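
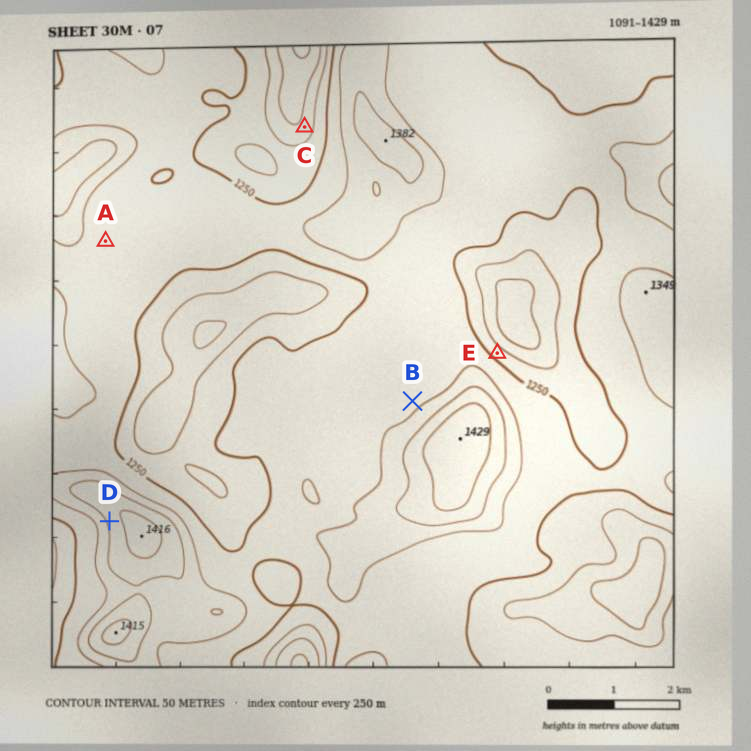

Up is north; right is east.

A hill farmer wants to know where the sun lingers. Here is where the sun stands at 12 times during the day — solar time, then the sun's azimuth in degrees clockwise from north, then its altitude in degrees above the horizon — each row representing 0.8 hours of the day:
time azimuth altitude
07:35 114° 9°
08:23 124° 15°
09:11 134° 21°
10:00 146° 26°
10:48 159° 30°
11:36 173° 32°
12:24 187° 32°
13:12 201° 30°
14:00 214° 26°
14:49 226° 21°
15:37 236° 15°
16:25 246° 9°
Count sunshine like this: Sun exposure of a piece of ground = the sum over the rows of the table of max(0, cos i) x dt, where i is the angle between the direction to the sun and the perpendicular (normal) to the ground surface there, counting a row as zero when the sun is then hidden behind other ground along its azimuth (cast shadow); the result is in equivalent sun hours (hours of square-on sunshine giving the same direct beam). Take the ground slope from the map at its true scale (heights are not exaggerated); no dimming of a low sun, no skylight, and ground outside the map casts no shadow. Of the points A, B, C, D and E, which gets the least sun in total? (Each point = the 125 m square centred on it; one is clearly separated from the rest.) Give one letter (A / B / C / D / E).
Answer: E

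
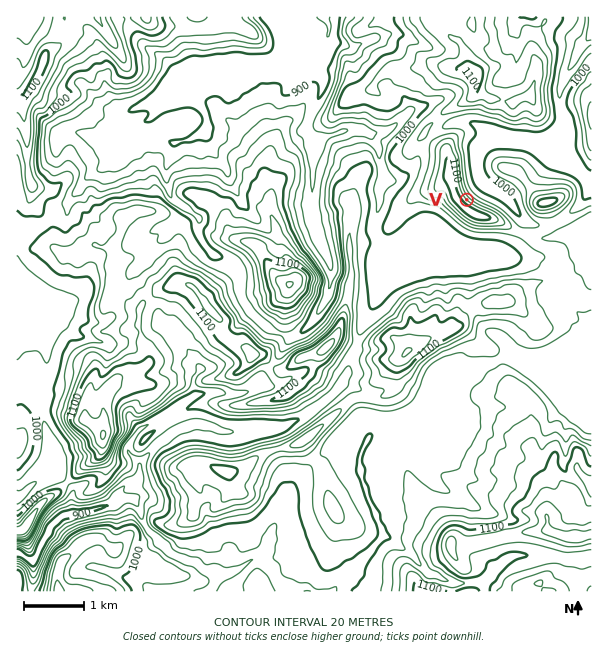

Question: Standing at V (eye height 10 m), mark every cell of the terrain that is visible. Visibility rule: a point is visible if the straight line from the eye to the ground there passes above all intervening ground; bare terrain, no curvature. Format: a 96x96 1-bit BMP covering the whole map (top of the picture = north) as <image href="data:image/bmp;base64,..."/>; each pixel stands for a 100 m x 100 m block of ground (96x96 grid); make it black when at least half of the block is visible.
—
<image width="96" height="96" href="data:image/bmp;base64,Qk2+BAAAAAAAAD4AAAAoAAAAYAAAAGAAAAABAAEAAAAAAIAEAAATCwAAEwsAAAIAAAAAAAAA////AAAAAAAAAAAAAAAAAAAAAAAAAAAAAAAAAAAAAAAAAAAAAAAAAAAAAAAAAAAAAAAAAAAAAAAAAAAAAAAAAAAAAAAAAAAAAAAAAAAAAAAAAAAAAAAAAAAAAAAAAAAAAAAAAAAAAAAAAAAAAAAAAAAAAAAAAAAAAAAAAAAAAAAAAAAAAAAAAAAAAAAAAAAAAAAAAAAAAAAAAAAAAAAAAAAAAAAAAAAAAAAAAAAAAAAAAAAAAAAAAAAAAAAAAAAAAAAAAAAAAAAAAAAAAAAAAAAAAAAAAAAAAAAAAAAAAAAAAAAAAAAAAAAAAAAAAAAAAAAAAAAAAAAAAAAAAAAAAAAAAAAAAAAAAAAAAAAAAAAAAAAAAAAAAAAAAAAAAAAAAAAAAAAAAAAAAAAAAAAAAAAAAAAAAAAAAAAAAAAAAAAAAAAAAAAAAAAAAAAAAAAAAAAAAAAAAAAAAAAAAAAAAAAAAAAAAAAAAAAAAAAAAAAAAAAAAAAAAAAAAAAAAAAAAAAAAAAAAAAAAAAAAAAAAAAAAAAAAAAAAAAAAAAAAAAAAAAAAAAAAAAAAAAAAAAAAAAAAAAAAAAAAAAAAAAAAAAAAAAAAAAAAAAAAAAAAAAAAAAAAAAAAAAAAAAAAAAAAAAAAAAAAAAAAAAAAAAAAAAAAAAAAAAAAAAAAAAAAAAAAAAAAAAAAAAAAAAAAAAAAAAAAAAAAAAAAAAAAAAAAAAAAAAAAAAAAAAAAAAAAAAAAAAAAAAAAAAAAAAAAAAAAAAAAAAAAAAAAAAAAAAAAAAAAAAAAAAAAAAAAAAAAAAAAAAAAAAAAAAAAAAAAAAAAAAAAAAAAAAAAAAAAAAAAAAAAAAAAAAAAAAAAAAAAAAAAAAAAAAAAAAAAAEAAAAAAAAAAAAAAAcAAAAAAAAAAAAAAA8AAAAAAAAAAAAAAB8AAAAAAAAAAAAAAH8AAAAAAAAAAAAAAf8AAAAAAAAAAAAAA/8AAAAAAAAAAAAAB/8AAAAAAAAAAAAADwAAAAAAAAAAAAAPPwAAAAAAAAAAAAAf/wAAAAAAAAAAAAA//4AAAAAAAAAAAAB//8AAAAAAAAAAAAB//+AAAAAAAAAAAAB/+AAAAAAAAAAAAAD/+AAAAAAAAAAAAAD/4AEAAAAAAAAAAAB/gAEAAAAAAAAAAAB/AAMAAAAAAAAAAAA/AAMAAAAAAAAAAAB/gAcAAAAAAAAAAAB/wAcAAAAAAAAAAAA/+AcAAAAAAAAAAAAP/4cAAAAAAAAAAAAf/48AAAAAAAAAAAB//w8AAAAAAAAAAAD//h8AAAAAAAAAAAA//g8AAAAAAAAAAAAeDA8AAAAAAAAAAAAMAAYAAAAAAAAAAAP8AAIAAAAAAAAAAAP8AAMAAAAAAAAAAAfwAAEAAAAAAAAAAAeAAAAAAAAAAAAAAAAAAAAAAAAAAAAAAAAAAAAAAAAAAAAAAAAAAAAAAAAAAAAAAAAAAAAAAAAAAAAAAAAAAAAAAAAAAAAAAAAAAAAAAAAAAAAAAAAAAAAAAAAAAAAAAAAAAAA="/>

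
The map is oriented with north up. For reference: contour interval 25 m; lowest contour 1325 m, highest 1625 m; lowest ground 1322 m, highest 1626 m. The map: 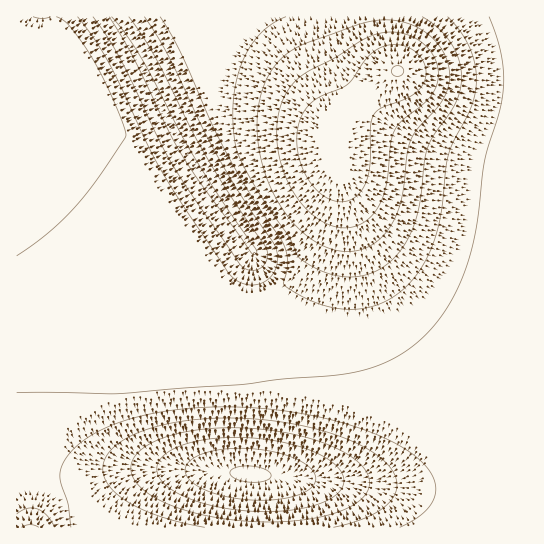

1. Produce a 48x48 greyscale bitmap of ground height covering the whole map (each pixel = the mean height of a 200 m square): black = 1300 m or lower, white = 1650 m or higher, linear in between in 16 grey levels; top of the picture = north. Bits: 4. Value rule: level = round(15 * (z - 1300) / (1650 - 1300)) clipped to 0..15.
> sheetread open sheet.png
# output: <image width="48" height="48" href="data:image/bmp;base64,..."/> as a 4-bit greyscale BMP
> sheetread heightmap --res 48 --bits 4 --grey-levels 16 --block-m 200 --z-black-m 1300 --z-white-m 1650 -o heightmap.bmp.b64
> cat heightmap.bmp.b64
<image width="48" height="48" href="data:image/bmp;base64,Qk32BAAAAAAAAHYAAAAoAAAAMAAAADAAAAABAAQAAAAAAIAEAAATCwAAEwsAABAAAAAAAAAAAAAAABEREQAiIiIAMzMzAERERABVVVUAZmZmAHd3dwCIiIgAmZmZAKqqqgC7u7sAzMzMAN3d3QDu7u4A////AIiHdmZmZmZlVVVURERVVVVmZmd3d3d3doiHdmZmZlVVREQzMzM0REVVZmZnd3d3dnd3ZmZmVVREMzMiIiIzM0RFVWZmd3d3dnd3ZmZlVUQzMiIiESIiMzRFVWZmd3d3d3d3ZmZVVEMyIhEREREiIzREVWZmd3d3d3d3ZmZVREMyIhEREREiIzRFVWZnd3d3d3d3ZmZVVEMyIiIREiIjM0RVVmZ3d3d3d3d3dmZlVEQzMyIiIjMzREVWZmd3d3d3d3d3d2ZmVVREQzMzM0REVVZmZ3d3d3d3d3d3d3dmZmVVVUREVVVVZmZ3d3d3d3d3d3d3d3d3dmZmZmZmZmZmd3d3d3d3d3d3d3d3d3d3d3d3d3d3d3d3d3d3d3d3d3d3d3d3d3d3d3d3d3d3d3d3d3d3d3d3d3d3d4iIiIiIiIiIiIiHd3d3d3d3d3d3d3d3d4iIiIiIiIiIiIiIiIiIiId3d3d3d3d3d4iIiIiIiIiIiIiIiIiIiIiIh3d3d3d3d4iIiIiIiIiIiIiIiIiIiIiIiHd3d3d3d4iIiIiIiIiIiIiIiIiIiIiIiIh3d3d3d4iIiIiIiIiIiIiIiIiIiIiIiIiHd3d3d4iIiIiIiIiIiIiIiIiIiIiIiIiId3d3d4iIiIiIiIiIiIiIiIiIiZmYiIiId3d3d4iIiIiIiIiIiIiIiIiJmZmZmYiIh3d3d4iIiIiIiIiIiIiIiImZmZmZmZiIh3d3d4iIiIiIiIiIiIh3d4mZmqqpmZmIiHd3d5iIiIiIiIiIiIh2Z4maqqqqqZmIiHd3d5mIiIiIiIiIiIdmZnmqqquqqpmYiId3d5mZiIiIiIiIiHdlZ4mqu7u7qqmYiId3d5mZmIiIiIiIiHZlZ5qru7u7uqmZiId3d5mZmYiIiIiIh2ZWeJq7zMzLu6qZiId3d5mZmZiIiIiId2Vniau8zMzMu6qZiId3d5mZmZmIiIiHdlVnmrvM3d3My6qZiId3d5mZmZmYiIiHZlZ4mrzN3d3cy7qZiIh3d5mZmZmYiIh3ZWeJq7zN3d3dy7qZiIh3d5mZmZmZiIh2VWeKq7zd3u3dy7qZiIh3d5mZmZmZmIdmVniaq8zd7u7dy7qpmIh3d5mZmZmZmIdlZnmau8zd7u7dzLqpmIh3d5mZmZmZmHZlZ4mqu8zd7u7dzLqpmIiHd5mZmZmZiHZWeJmqu8zd7u3dzLuqmYiHd5mZmZmZh2ZWeJmqu8zd3d3d3Mu6qYiHd5mZmZmYh2VneJmqu8zd3d3d3cy7qZiHd5mZmZmYdmVniZmqu7zN3d3d3d3LqpiId5mZmZmYdlZniZmqq7zMzd3d7u3cupiId5mZmZmHZlZ4mZmqq7vMzN3d7u3cupiId5mZmZmHZWd4mZmaqru8zMzd7u3cupiId5mZmZh2ZWeJmZmaqqu7vMzN3d3LqZiHd5mZmYh2VneJmZmZqqq7u7zM3dy7qYiHd5mZmYdmZniZmZmZqqqqq7u8zMu6mYiHd5mZmHZlZ4iZmZmZmqqqqqq7u7qpmIiHdw=="/>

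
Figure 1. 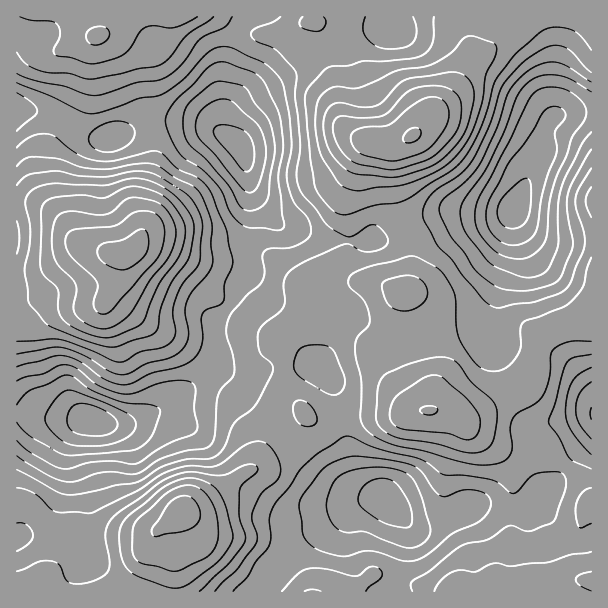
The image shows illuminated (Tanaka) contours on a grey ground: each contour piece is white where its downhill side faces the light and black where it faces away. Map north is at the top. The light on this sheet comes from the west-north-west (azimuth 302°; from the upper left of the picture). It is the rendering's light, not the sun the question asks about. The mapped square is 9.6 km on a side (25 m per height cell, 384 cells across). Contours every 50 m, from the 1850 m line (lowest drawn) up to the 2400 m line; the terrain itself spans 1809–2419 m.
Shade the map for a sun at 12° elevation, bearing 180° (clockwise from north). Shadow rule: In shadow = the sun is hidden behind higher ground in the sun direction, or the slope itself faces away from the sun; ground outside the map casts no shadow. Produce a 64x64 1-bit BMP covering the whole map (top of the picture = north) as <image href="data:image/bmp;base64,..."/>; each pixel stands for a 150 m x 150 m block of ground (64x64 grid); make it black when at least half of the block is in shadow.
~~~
<image width="64" height="64" href="data:image/bmp;base64,Qk0+AgAAAAAAAD4AAAAoAAAAQAAAAEAAAAABAAEAAAAAAAACAAATCwAAEwsAAAIAAAAAAAAA////AAAAAAAAAAAAAAAAAAAAAAAAAAAAAAAAAAAAAAAAAAAAABAAAAAAAAAB+AAAAAAAAAHYAAAAAAAAAAAAAAAAAAAAAAAAAB4AAAAAAAAAHwAAAAAAAAAfwAAAAAAAHx/8AAAAAAB+H/wAAAAAAP5//gAAAAAA////AAAAAAD///8AAAAAAP///gAAAAAA///8AAAAAAAD//wAAAAAAAH/+AAAAAAAAAHwAAAAAAAAAPAAAAAAAAAAAAAAAAAAAAAAAAAAAAAAAAAAAAAAAAAAAAAAAAAAAAAAAAAAAAAAAAAAAAAAAAAAAAAAAAAAAAAAAAAAAAAAAAAAAAAAAAAAAAAAAAAAAAAAAAAAAfAAAAAAAAAB+AAAAAAAAAH4AAAAAAAAAPAAAAAAAcACAAAAAAABwAcAAAAAAAAABwAAAAAAAAAGAADgAAAAAAAAAOAAAAAAAAAAw8AAAAAAAAAH4AAAAAAAD//wAAAAAAAf//8AAAAAAD///wAAAAAAP//+AAAAAAAf//4AAAAAAA///AAAAAAAB//8AAAAAAAA/4AAA4AAAAAPAAAHwAAAAAAAAA/AAAAAAAAAD4AAAAAAAAAPjwAAAAAAAAMfAAAAAAAAAD8AAAAAAAAAfwAAAAAAAAD+AAAAAAAAAP4AAAAAAAAAPAAAAAAAAAAAAAAAAAAAAAAAAA=="/>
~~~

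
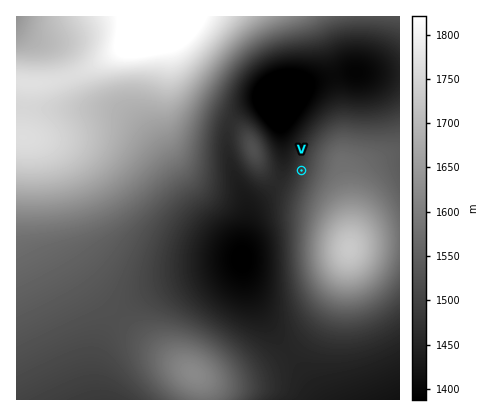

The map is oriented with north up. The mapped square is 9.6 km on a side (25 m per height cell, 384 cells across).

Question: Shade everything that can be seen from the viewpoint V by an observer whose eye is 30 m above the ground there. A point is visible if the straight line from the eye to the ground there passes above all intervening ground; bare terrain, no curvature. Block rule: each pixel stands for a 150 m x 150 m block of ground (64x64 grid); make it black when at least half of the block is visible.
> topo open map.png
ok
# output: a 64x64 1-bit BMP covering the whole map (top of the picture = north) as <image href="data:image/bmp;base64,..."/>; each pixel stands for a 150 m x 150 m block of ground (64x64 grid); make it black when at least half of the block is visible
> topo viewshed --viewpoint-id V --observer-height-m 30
<image width="64" height="64" href="data:image/bmp;base64,Qk0+AgAAAAAAAD4AAAAoAAAAQAAAAEAAAAABAAEAAAAAAAACAAATCwAAEwsAAAIAAAAAAAAA////AAAAAAAAAAAAAAAAAAAAAAAPAAAAAAAAAD/AAAAAAAAA/8AAAAAAAAP/wAAAAAAAD//AAAAAAAAf/8AAAAAAAD//wAAAAAAA///AAAAAAAH//4AAAAAAA///gAAAAAAP//+AAAAAAB///4AAAAAAP///gAAAAAD///+AAAAAAf///wAAAAAD////AAAAAAf///8AAAAAD////wAAAAAf///+AAAAAB////4AAAAAH////gAAAAAf///+AAAAAB////4AAAAAH////gAAAAAf///+AAAAAAf///4A+AAAA////gD8AAAD////Af4AAAP///+B/gAAA////8H+AAAH//////4AAA///////gAAD//////8AAAf//////gAAD////z/8AAAP///8P/wAAB////g//AAAH///8D/8AAA////gP/wAAD///+A//AAAP///wH/8AAA////Af/gAAB///8B/8AAAH///wH/AAAAH/5/Af4AAAAHgH8D/gAAAAAAf8f/AAAAAAB///8AAAAAAH///4AAAAAAf///wAAAAAB////AAAAAAH///+AAAAAAf///8AAAAAB////4AAAA+H////wAAAB//////AAAAB/////+AAAAD/////+AAAAH/////8AAAAP/////8AAAAf/////8AAAA//////8AAAB//////w=="/>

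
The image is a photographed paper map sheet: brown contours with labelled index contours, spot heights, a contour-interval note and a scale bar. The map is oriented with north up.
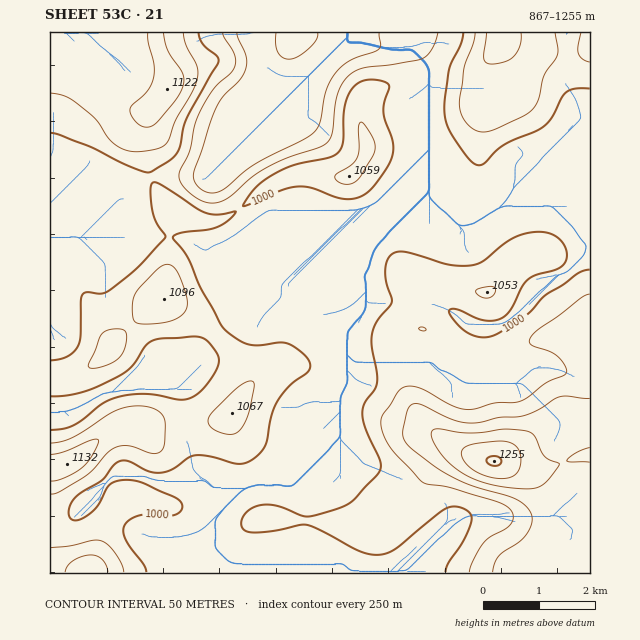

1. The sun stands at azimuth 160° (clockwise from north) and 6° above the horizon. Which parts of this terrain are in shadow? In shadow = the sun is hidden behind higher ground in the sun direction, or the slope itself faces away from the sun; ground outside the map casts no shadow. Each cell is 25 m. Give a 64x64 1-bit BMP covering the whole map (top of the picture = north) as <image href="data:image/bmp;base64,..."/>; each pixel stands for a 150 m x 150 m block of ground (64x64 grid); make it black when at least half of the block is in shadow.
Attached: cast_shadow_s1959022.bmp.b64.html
<image width="64" height="64" href="data:image/bmp;base64,Qk0+AgAAAAAAAD4AAAAoAAAAQAAAAEAAAAABAAEAAAAAAAACAAATCwAAEwsAAAIAAAAAAAAA////AAAAAAAAAAAAAAAAAHwAAAAAAOAA/AAAAAAA+AD8AAAAAAD+APwAAAAAAH8A/AAAAAAAfwB4AAAAAAA+AHAAAAAAAAgAAAAAAAAAAAAAAAAAAAAAAACAAAAAAAAAAAAAAAAAAAAAAAAAAAAAAMAAAAAAAAAA8AAAAAAAfAD4AAAAAAD+APwAAAAAAf8A/wAAAAAH/4D/wAAAAA//wP/4YAAD///g///wAAP///8f/PAAA////wPwMAAA///+AEAAAAD///zgAAAAAH/4MPgAAAAAB+AA+AAAAAABwADwAAAAAAAOAOAAAAAAAAfAAAAAAAEAA/AAAAAAA/gB8AAAAAAB4AD4AAAAAAAAAH4A8AAAAAAAHwP4AAAAAHAPA/wAAAAD+AcB/AAAAH/4AAH+AAAA8eAAAPwAAADgAAAA+AAAAMAAAABwAAAAAAAAAAAAAAAAAAAAADAAAAAAAAAA/AAAAAAAAAP+AAAAAAAAA/+AAAAAAAAD/8AAAAAAAAD/+EAAAAAAAD//8AAAAAAAP//wAAAAAAAf/+AAAAAAAA//4AAAAAAAB//AAAAAAAAD/+AAAAAAAAH/4AAAAAAAAH/wAAAAACAAH/gAAAAAIAAD+AAAAAAAAAD/AAAAAAAAAP/ggAAAAAAA//HAAAAAAAD/4eAAAAAAAP/B4AAAAAAAfwHgAA=="/>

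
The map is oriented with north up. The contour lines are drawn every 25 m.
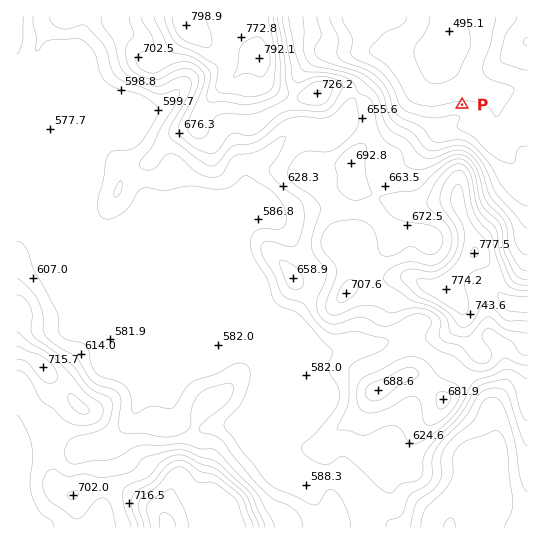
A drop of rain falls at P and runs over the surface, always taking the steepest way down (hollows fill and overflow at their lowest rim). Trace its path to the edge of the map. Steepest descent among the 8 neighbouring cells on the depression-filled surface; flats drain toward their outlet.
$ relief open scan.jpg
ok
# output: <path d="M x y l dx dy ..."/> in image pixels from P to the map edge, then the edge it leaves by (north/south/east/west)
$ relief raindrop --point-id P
<path d="M462 105l0-20-19-19 0-11 4-4 0-34"/>
exit: north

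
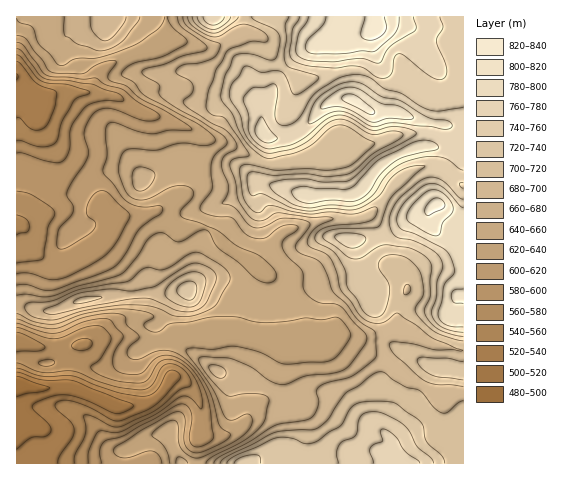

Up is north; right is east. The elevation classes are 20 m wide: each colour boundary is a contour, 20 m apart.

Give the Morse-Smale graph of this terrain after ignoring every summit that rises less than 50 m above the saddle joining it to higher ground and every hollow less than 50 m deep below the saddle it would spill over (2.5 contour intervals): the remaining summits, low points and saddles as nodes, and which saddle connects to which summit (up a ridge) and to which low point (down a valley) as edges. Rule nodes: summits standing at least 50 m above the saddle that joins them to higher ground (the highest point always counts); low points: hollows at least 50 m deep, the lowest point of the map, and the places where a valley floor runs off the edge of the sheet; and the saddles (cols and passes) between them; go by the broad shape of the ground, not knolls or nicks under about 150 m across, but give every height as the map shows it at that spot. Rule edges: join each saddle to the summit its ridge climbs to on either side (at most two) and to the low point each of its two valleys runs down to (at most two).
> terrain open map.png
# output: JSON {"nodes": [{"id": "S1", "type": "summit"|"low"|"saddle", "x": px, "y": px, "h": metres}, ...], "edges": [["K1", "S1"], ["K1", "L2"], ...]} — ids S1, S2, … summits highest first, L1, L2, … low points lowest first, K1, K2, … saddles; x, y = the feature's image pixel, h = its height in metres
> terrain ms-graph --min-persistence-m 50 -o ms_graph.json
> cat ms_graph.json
{"nodes": [
{"id": "S1", "type": "summit", "x": 374, "y": 29, "h": 828},
{"id": "S2", "type": "summit", "x": 353, "y": 101, "h": 826},
{"id": "S3", "type": "summit", "x": 438, "y": 204, "h": 826},
{"id": "S4", "type": "summit", "x": 214, "y": 17, "h": 777},
{"id": "S5", "type": "summit", "x": 389, "y": 462, "h": 769},
{"id": "S6", "type": "summit", "x": 188, "y": 291, "h": 729},
{"id": "S7", "type": "summit", "x": 108, "y": 18, "h": 694},
{"id": "L1", "type": "low", "x": 17, "y": 385, "h": 482},
{"id": "L2", "type": "low", "x": 17, "y": 77, "h": 519},
{"id": "K1", "type": "saddle", "x": 374, "y": 78, "h": 759},
{"id": "K2", "type": "saddle", "x": 452, "y": 175, "h": 743},
{"id": "K3", "type": "saddle", "x": 266, "y": 164, "h": 712},
{"id": "K4", "type": "saddle", "x": 361, "y": 218, "h": 710},
{"id": "K5", "type": "saddle", "x": 420, "y": 386, "h": 696},
{"id": "K6", "type": "saddle", "x": 224, "y": 41, "h": 683},
{"id": "K7", "type": "saddle", "x": 249, "y": 294, "h": 650},
{"id": "K8", "type": "saddle", "x": 144, "y": 53, "h": 628}],
"edges": [["K1", "S1"], ["K1", "S2"], ["K1", "L1"], ["K2", "S3"], ["K2", "S2"], ["K2", "L1"], ["K3", "S2"], ["K3", "L1"], ["K3", "L2"], ["K4", "S3"], ["K4", "S2"], ["K4", "L1"], ["K4", "L2"], ["K5", "S3"], ["K5", "S5"], ["K5", "L1"], ["K6", "S2"], ["K6", "S4"], ["K6", "L1"], ["K6", "L2"], ["K7", "S6"], ["K7", "L1"], ["K7", "L2"], ["K8", "S2"], ["K8", "S7"], ["K8", "L2"]]}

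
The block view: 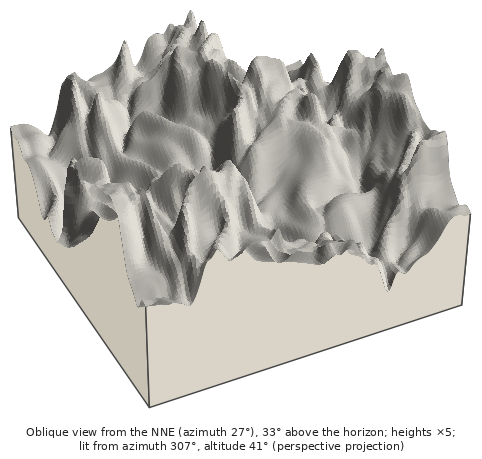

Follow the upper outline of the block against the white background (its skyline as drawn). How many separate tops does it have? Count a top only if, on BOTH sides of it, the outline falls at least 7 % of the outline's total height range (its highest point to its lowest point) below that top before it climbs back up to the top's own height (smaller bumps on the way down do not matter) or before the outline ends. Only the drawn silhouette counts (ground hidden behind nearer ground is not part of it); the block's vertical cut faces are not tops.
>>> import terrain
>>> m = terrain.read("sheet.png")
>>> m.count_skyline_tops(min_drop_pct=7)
4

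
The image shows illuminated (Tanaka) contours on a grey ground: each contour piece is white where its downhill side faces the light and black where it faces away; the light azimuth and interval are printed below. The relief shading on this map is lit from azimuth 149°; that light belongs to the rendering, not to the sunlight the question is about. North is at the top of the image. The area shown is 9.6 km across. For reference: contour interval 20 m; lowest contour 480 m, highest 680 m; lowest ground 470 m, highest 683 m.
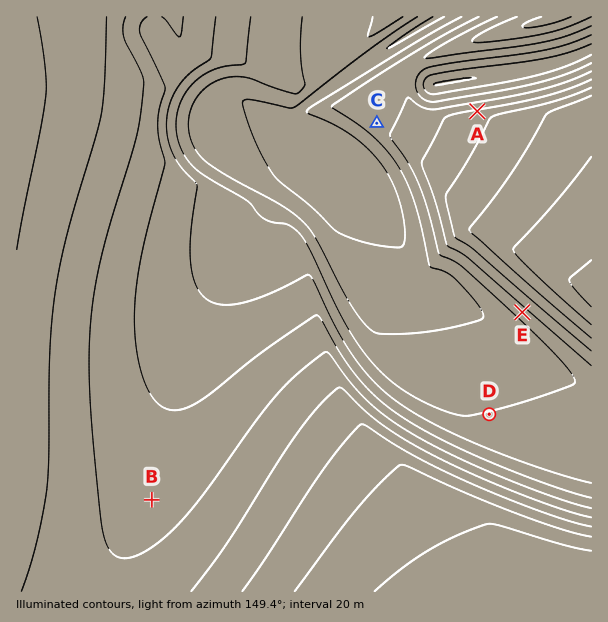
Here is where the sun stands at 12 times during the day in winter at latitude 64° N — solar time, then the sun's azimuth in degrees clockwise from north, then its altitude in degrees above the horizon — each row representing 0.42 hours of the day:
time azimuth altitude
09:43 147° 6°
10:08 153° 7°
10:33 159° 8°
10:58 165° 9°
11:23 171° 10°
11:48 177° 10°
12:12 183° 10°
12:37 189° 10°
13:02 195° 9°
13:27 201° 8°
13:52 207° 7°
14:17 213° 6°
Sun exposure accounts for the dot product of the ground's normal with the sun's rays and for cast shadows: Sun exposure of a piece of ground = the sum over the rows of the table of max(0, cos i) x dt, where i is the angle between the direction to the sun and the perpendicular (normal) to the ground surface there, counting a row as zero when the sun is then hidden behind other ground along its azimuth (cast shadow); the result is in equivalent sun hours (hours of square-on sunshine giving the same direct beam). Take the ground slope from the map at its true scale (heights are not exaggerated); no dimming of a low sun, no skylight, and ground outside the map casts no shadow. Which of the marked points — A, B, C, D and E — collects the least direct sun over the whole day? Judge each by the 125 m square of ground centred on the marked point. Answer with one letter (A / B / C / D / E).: E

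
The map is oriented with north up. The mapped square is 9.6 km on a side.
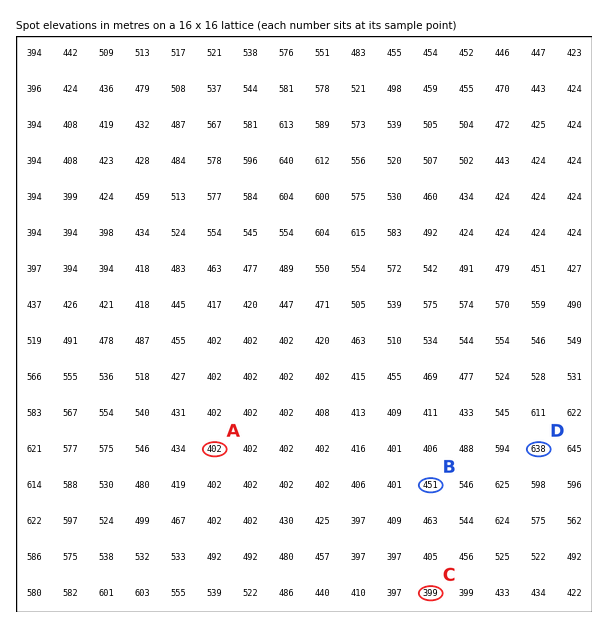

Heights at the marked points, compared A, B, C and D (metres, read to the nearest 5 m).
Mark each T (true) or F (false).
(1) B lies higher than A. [T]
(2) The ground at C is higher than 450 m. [F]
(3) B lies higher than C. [T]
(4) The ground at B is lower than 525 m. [T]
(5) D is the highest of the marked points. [T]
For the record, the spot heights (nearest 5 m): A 400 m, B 450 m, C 400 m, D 640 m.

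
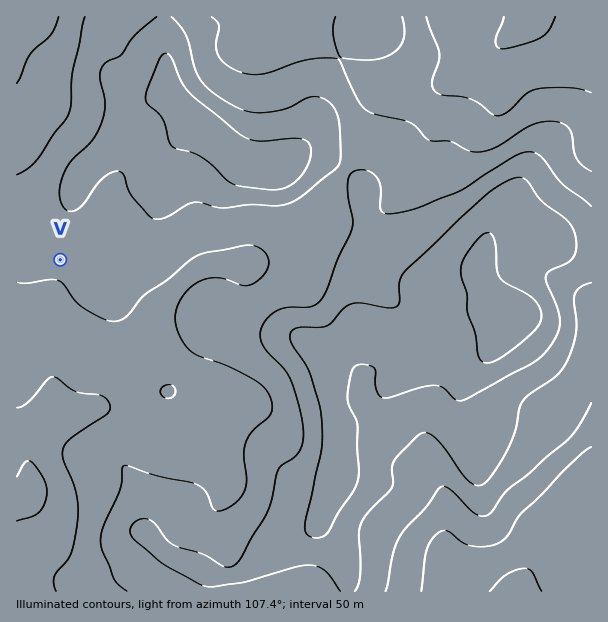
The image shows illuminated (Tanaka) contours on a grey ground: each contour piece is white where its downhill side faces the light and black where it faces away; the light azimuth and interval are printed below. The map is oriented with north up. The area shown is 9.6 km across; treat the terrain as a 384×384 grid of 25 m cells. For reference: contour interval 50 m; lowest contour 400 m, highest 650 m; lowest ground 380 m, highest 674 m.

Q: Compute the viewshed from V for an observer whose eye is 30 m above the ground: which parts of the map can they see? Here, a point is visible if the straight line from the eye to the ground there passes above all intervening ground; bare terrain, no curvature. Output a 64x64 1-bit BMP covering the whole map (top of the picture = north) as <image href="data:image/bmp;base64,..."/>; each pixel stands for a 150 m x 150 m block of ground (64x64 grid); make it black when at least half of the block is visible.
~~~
<image width="64" height="64" href="data:image/bmp;base64,Qk0+AgAAAAAAAD4AAAAoAAAAQAAAAEAAAAABAAEAAAAAAAACAAATCwAAEwsAAAIAAAAAAAAA////AAAAAAAGAAAAAAAAAD/AAAAAAAAAf8ADwAAAAAD/gD/gAAAAAP+A//gAAAAA/8D//gAAAAD/////AAAAAP////+AAAAA///D/8AAAAD//+P/wAAAAOf////gAAAAQ////+AAAADAf///4AAAAMB////wAAAAR/////AAAAB//+H/8AAAAD//wf/wAAAAP/+B//AAAAAf/wH/8AAAAAg/Af/gAAAAAB8D/+AAAAAAH8P/4AAAAHAf5//AAAAA+B/3/8AAAAD+H/v/wAAAAP+f+P/AAAAA///4f4AAAAD/8fx/gAAYAP/w/H+cADgA/+D8f/wAeAD/4Px//AP4AP/w/n/8D/wA//D+f/w//AD/+D/////wAP/4D////+AA//gAH///4AD//AAD///gAP/8AAD//+AAf/wAAH//4AB//AAAP//wAP//AAAf//AA//8AAB4/+AD//4MMDgP8AD//h/wOAPwAB/+f/A4APgAD///4AAAOAAH///gAAAcAAP//gAAAAQAAf/8AAAAAAAA//gAAAAAAAD/8AAAAAAAAP/AAAAAAAAAf4AAAAAAAAB/AAAAAAAAAE8AAAAAAAAABgAAAAAAAAAAAAAAAAAAAAAAAAAAAAAAAAAAAAAAAAAAAAAAAAAAAAAAAAAAAAAAAAAAAAAAAAAAAAAAAAAAAAAAAAAAAAA=="/>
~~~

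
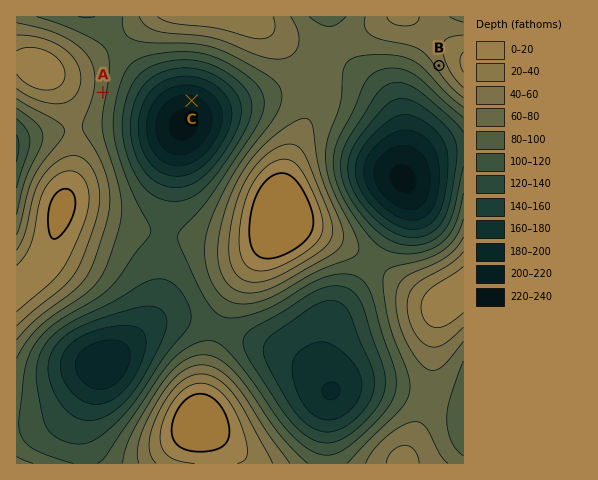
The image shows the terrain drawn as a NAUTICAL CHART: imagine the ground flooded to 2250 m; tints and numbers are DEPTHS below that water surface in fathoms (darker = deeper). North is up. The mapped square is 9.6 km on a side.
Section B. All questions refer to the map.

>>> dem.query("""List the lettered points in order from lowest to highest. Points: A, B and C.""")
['C', 'A', 'B']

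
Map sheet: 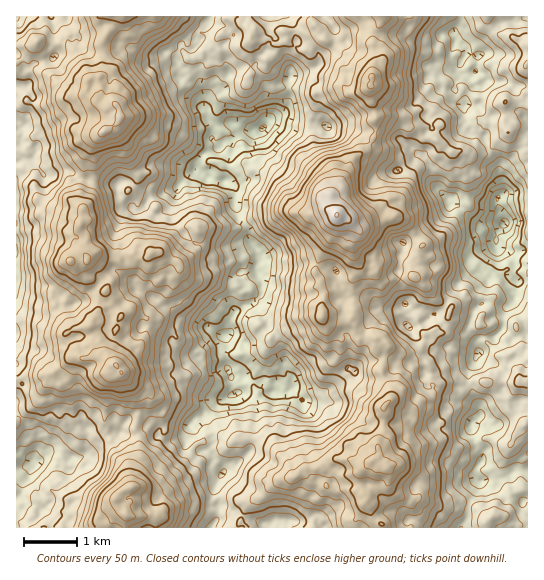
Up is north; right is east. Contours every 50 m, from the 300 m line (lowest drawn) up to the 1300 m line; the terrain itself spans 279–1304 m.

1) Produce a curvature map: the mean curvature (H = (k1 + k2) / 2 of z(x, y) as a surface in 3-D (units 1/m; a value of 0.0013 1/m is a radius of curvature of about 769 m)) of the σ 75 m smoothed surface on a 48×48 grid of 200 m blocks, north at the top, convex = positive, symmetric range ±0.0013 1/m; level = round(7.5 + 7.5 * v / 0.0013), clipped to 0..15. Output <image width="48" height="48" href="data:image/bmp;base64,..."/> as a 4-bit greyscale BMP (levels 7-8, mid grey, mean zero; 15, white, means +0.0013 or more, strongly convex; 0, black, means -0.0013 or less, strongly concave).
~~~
<image width="48" height="48" href="data:image/bmp;base64,Qk32BAAAAAAAAHYAAAAoAAAAMAAAADAAAAABAAQAAAAAAIAEAAATCwAAEwsAABAAAAAAAAAAAAAAABEREQAiIiIAMzMzAERERABVVVUAZmZmAHd3dwCIiIgAmZmZAKqqqgC7u7sAzMzMAN3d3QDu7u4A////AGeHY7+Z65/ndQepICAHI9xb9zino07phkomhFyr6o75iEV4hUNWI3a7MzmXuUvttGlltFv8hza6mUXc2mWJtif7WbzYiomXcGqah3rf/ZeYhxine6p3m3qmm1W4RlJGrGSrdmNq7qeYhiJnuv/ZdXhli0K5VRBnakFaVEFKuFeJeEEYqWzKtkrb3/l4VVSoNmAYc0F9y6mVd1cxRJmYrburrNpVWZBqmEVUaVR2jIhihlzGScmZaqiLxni6i5RO+GdleYiTOjNya3nriZWaRqubyFh50zqp3IRIqEe0alaxB4i5epeXRYpilXgkswVQnneYd0eEKEmmFIi6erpAVReJ2Et2mSFWmF7WVkRzZ6q6piM2eFcgdAWe/Hm3WmB7c0untzh5qL2adFICkyM0k2pGv8WLV3aHhFfbtW7s25domJlYhkUXpXhXnNNcp3/l3lvrZWzv+4RZzWE1hoMY6nEtxXZJhkm1mim1u6XPuFSFaWF4a0FIm4EZlFendwB4dVc1vJqoaaR2XHfJr3GpeKZ6m7hmaTCcpziItWhlW8VMt1BEjoabqoms/HWJeERWVSib+ZhacZhqUCAKx3h33FiL5QS8xluBtXlYucxqpK13QYdN5Hqb+3yGczk1yj6lyHh6UHto24ZplWcEVYmN+kuTVEVD3EazJXeLUDephwOIpjNpQ2Z5tTdjhAOte7a6I2iWR4bZIVm6rKetkzirt1lX53r7A7Z6MlaZi6V4I4qNutcmMnic1Tuctb+6U1RoQml+/chWmcd/pIhnM2RqkBqasml89jm6hVuq+9+oq92sppeKQESIhH1VtUyskjgyYmp3eatljN+0SmJDAzZnip2mUAz6hmcBlJhWqaczrZqSjaiCSHJ3iXj7YBm5/GZkSbhqnNtjeEM4/9uVbZm5j+7KnvpCmkVQBKuHivxgAFZHypUDmu/5r/2YftmFGKpgOJ6Xzv1TRnxVm/kFqt2I2phnqLqlBOghh4513KtCyGICi7gmdqlL/LkCrfogFJsQE64ghjcQS5pUURAlJZVZ6/sQVLoAqt1iZqcyRIpSebqEA3mph3RYq7t0EEpouJtTiYVXiZtWuCMiN9qNuFnIvr6omHRJqbpyapU2uqtmxnuIpiRIdYi4mIvbyDI7zul5eFlFvM/8lI6K1Td2FHZYMBeNYCi9g0Rc1SVlq5v9uYhrllhTAFVpIDV8pZx6omdc5zNJZFNt/tmsgXUmQAR7QmRv2KhM5npIg6eKp4quqKl3EHhslTJrdnSLZDWbYTSulpQ72rqct3hVMmnPp7SOi+vMm5RmZoivljGLl8hau4ZopmSvtqV8bdX/zZVHiYMUI6bLStyqhnZFiGRMiqAHaqPPpFUndFRYjpRRWbebY0ZVqZZWXaBYBqeLupMmdJeqn4uARzeDdyE3iYiaeKbMNXZYzqeLdlEjFt/3pjyze2RCVbd+x5tXy0O8l1Z2Y1V62l20pznGd5qGNIo717xp1SWIY1lAE2uq2RilVXtnhHyWgSq6pGaPgHlW232kU1uSEg=="/>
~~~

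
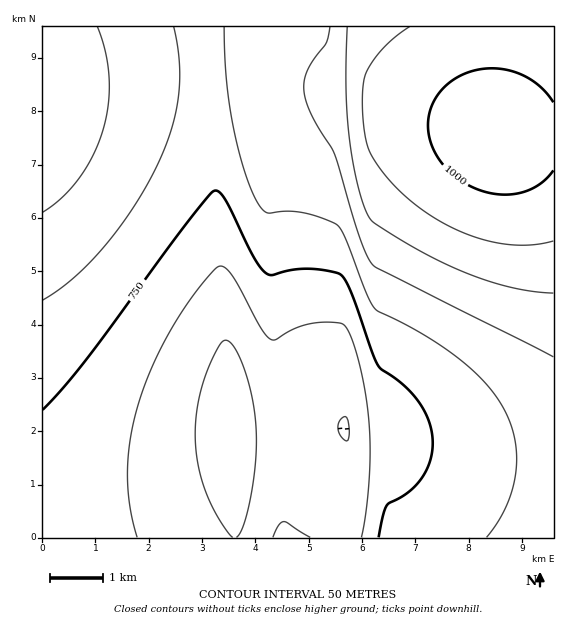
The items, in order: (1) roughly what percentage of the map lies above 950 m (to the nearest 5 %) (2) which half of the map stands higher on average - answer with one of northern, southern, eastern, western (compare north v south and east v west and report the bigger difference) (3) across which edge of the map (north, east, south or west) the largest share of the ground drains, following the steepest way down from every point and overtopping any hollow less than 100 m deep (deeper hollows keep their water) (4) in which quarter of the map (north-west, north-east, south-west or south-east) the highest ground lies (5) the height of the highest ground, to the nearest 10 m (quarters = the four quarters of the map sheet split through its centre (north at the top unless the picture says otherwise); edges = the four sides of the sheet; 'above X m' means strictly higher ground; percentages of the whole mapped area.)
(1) Ground above 950 m makes up about 15 % of the sheet.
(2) On average the northern half of the map is the higher ground.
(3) The largest share of the runoff leaves by the southern edge.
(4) The highest point lies in the north-east quarter of the map.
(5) The highest ground is at about 1030 m.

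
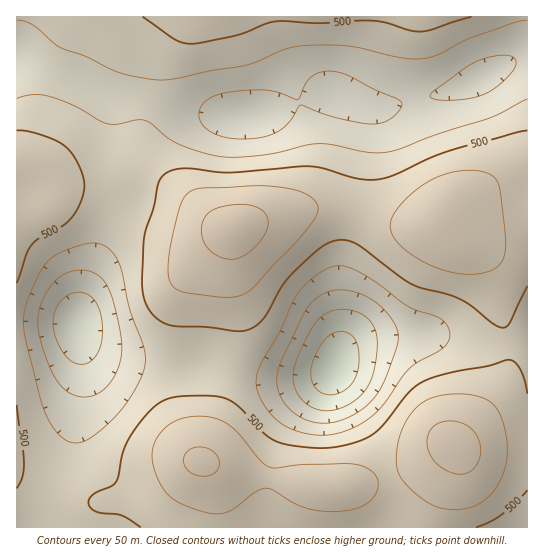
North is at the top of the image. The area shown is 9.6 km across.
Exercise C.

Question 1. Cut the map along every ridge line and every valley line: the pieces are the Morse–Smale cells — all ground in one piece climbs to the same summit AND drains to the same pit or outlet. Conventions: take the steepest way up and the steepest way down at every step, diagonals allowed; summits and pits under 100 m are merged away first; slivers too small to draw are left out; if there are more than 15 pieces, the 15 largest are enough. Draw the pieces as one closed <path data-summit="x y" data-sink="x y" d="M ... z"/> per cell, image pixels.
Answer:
<path data-summit="234 229" data-sink="246 115" d="M527 16l-510 0-1 194 22-3 12-15 11-5 50-3 20-5 12 0 28 9 20 13 23 20 13 7 10 0 9-4 68-16 29 1 56 15 40 0 16-17 10-7 42-27 21-6z"/><path data-summit="455 445" data-sink="335 367" d="M433 335l-58 2-20 6-14 10-10 19-18 5-47 2-35-7-23 75-7 14-12 6-27 21-21 9-50 6-18-3-22-7-15 34 491 1 1-187-25 4-25 0z"/><path data-summit="234 229" data-sink="77 323" d="M143 179l-12 0-20 5-50 3-11 5-12 15-8 2-12 0-2 2 0 267 31 14 5-2 16-39 11-42 4-31-4-46 4 7 10 10 28 11 42 5 38 0 29 7 2-5 5-36-1-26-5-34 0-26 2-16-10-2-9-6-23-20-20-13z"/><path data-summit="234 229" data-sink="335 367" d="M527 168l-14 3-19 10-39 26-16 17-40 0-56-15-29-1-80 20-3 17 0 26 5 34 1 26-6 40 35 8 36 0 17-3 14-5 8-18 9-8 25-8 58-2 45 10 25 0 23-4 2-2z"/><path data-summit="455 445" data-sink="77 323" d="M79 332l4 33-3 37-9 41-20 50 22 7 18 3 50-6 21-9 27-21 12-6 7-14 23-74-30-8-54-1-37-7-17-8-10-10z"/><path data-summit="234 229" data-sink="335 367" d="M18 479l-2 0 0 48 19 1 6-10 10-25z"/>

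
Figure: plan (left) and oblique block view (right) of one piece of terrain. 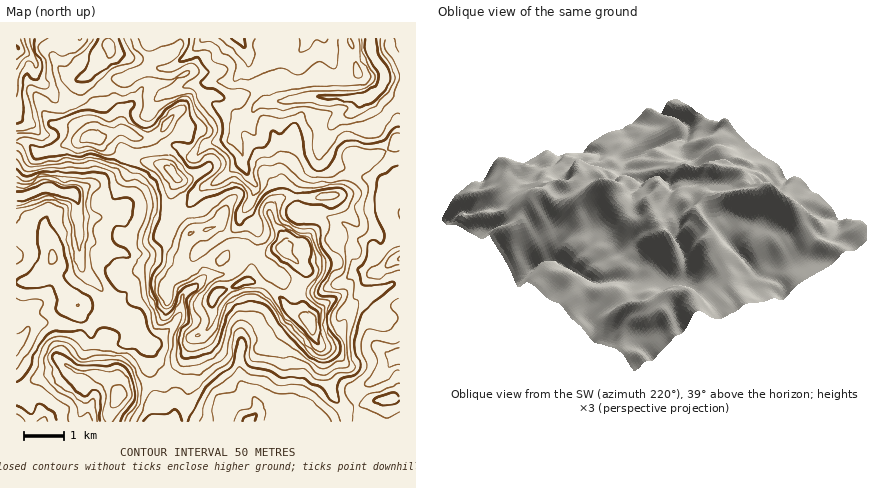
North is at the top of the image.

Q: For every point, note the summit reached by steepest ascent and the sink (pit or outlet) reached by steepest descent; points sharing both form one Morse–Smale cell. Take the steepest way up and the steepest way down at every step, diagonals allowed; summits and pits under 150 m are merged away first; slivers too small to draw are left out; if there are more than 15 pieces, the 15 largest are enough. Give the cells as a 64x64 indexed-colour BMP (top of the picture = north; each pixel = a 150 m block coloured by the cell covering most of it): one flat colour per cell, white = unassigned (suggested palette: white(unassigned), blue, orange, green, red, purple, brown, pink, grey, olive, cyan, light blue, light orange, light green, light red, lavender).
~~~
<image width="64" height="64" href="data:image/bmp;base64,Qk12CAAAAAAAAHYAAAAoAAAAQAAAAEAAAAABAAQAAAAAAAAIAAATCwAAEwsAABAAAAAAAAAA////ALR3HwAOf/8ALKAsACgn1gC9Z5QAS1aMAMJ34wB/f38AIr28AM++FwDox64AeLv/AIrfmACWmP8A1bDFAFVVVVVVu7u7qqqqoiIiIiIiIiIiIiIiIiIiIid3d3d3VVVVVVVbu7uqqqqiIiIiIiIiIiIiIiIiIiIiJ3d3d3dVVVVVVVu7u6qqqqIiIiIiIiIiIiIiIiIiIiJ3d3d3d1VVVVVVW7u7uqqqoiIiIiIiIiIiIiIiIiIiJ3d3d3d3VVVVVVVbu7u6qqqiIiIiIiIiIiIiIiIiIiInd3d3d3dVVVVVVVu7u7VaqqIiIiIiIiIiIiIiIiIiInd3d3d3d1VVVVVVVbu7VVVVUiIiIiIiIiIiIiIiIiIid3d3d3d3VVVVVVVVW7VVVVUzMiIiIiIiIiIiIiIiIiJ3d3d3d3dVVVVVVVVVVVVVVTMzIiIiIiIiIiIiIiIiInd3d3d3d1VVVVVVVVVVVVVVMzMyIiIiIiIiIiIiIiInd3d3d3d3VVVVVVVVVVVVVVUzMzMiIiIiIiIiIiIiIid3d3d3d3dVVVVVVVVVVVVVVTMzMyIiIiIiIiIiIiIiJ3d3d3d3d1VVVVVVVVVVVVVVMzMzMiIiIiIiIiIiIiInd3d3d3d3VVVVVVVVVTMzVVMzMzMyIiIiIiIiIiIiIiJ3d3d3d3c1VVVVVVVTMzMzMzMzMzMiIiIiIiIiIiIiIid3d3d3dzNVVVVVVVMzMzMzMzMzMzMiIiIiIiIiIiIiInd3d3d3MzMzMzMzMzMzMzMzMzMzMzIiIiIiIiIiIiIiJ3d3d3czMzMzMzMzMzMzMzMzMzMzMiIiIiIiIiIiIiInd3d3dzMzMzMzMzMzMzMzMzMzMzMyIiIiIiIiESIiIid3d3d3MzMzMzMzMzMzMzMzMzMzMzIiIiIiIiERIiIiInd3d3czMzMzMzMzMzMzMzMzMzMzMiIiIiIiERIiIiIiJ3d3dzMzMzMzMzMzMzMzMzMzMzMzIiIiIiEREiIiIiIiJ3d3MzMzMzMzMzMzMzMzMzMzMzMzIiIiERERIiIiIiIiInczMzMzMzMzMzMzMzMzMzMzMzMzMREREREiIiIiIiIiIjMzMzMzMzMzMzMzMzMzMzMzMzMxERERESIiIiIiIiIiMzMzMzMzMzMzMzMzMzERMzMzMzERERERIiIiIiIiIiIzMzMzMzMzMzMzMzMzMRERMzMzMRERERIiIiIiIiIiIjMzMzMzMzMzMzMzMzMxEREREzMxERERIiIiIiIiIiIiMzMzMzMzMzMzMzMzMzMRERETMxERERIiIiIiIiIiIiIzMzMzMzMzMzMzMzMzMxERERERERERERIiIiIiIiIiIjMzMzMzMzMzMzMzMzERERERERERERERERIiIiIiIiIiMzMzMzMzMzMzMzMzEREREREREREREREREiIiIiIiIiIzMzMzMzMzMzMzMzMxERERERERERERERERIiIiIiIiIjMzMzMzMzMzMzMzM2QRERERERERERERERESIiIiIiIiMzMzMzNmZmYzMzZmZEERERERERERERERERIiIiIiIiIzMzMzM2ZmZmZmZmZmRBEREREREREREREREiIiIiIiIjMzMzMzZmZmZmZmZmZEQRERERERERERERERIiIiIiIiMzMzMzNmZmZmZmZmZkREEREREREREREREREiIiIiIiJmYzM2ZmZmZmZmZmZmREQRERERERERERERERESIiIiImZmZmZmZmZmZmZmZmZEREQREREREREREREREREiIiIiZmZmZmZmZmZmZmZmZmREREQRERERERERERERESIiIiJmZmZmZmZmZmZmZmZmREREREERERERERERERERIiIiImZmZmZmZmZmZmZmZmRERERERBERERERERERERESIiIiZmZmZmZmZmZmZmRERERERERERBERERERERERERIiIiJmZmZmZmZmZmZkREREREFEREREEREREREREREREREiImZoiIZmZmZmREREREREERREREEREREREREREREREREiZoiIiIZmZmREREREREERERREQRERERERERERERERERKIiIiIiIhkREREREREQREREREREREREREREREREREREYiIiIiIiIREREREREREERERERERERERERERERERERERiIiIiIiIhERERERERERBERERERERERERERERERERERGIiIiIiIiERERERERERERBEREREREREREREREREREREYiIiIiIiIREREREREREREQREURBERERERERERERERERiIiIiIiIhEREREREREREREREREQRERERERERERERERGIiIiJmZhEREREREREREREREREREQREREREREREREREYiIiJmZmURERERERERERERERERERBERERERERERERERiIiImZmREUREREREREREREREREREERERERERERERERGIiJmZmZERFEREREREQREUREREREEREREREREREREREYiJmZmZkRERERRERERBERERERREQRERERERERERERERiImZmZmZkRERERRERBEREREREUQRERERERERERERERGIiZmZmZmZEREREREREREREREREREREREREREREREREYiJmZmZmZmRERERERERERERERERERERERERERERERERiZmZmZmZmZkRERERERERERERERERERERERERERERERGZmZmZmZmZmREREREREREREREREREREREREREREREREZmZmZmZmZmRERERERERERERERERERERERERERERERER"/>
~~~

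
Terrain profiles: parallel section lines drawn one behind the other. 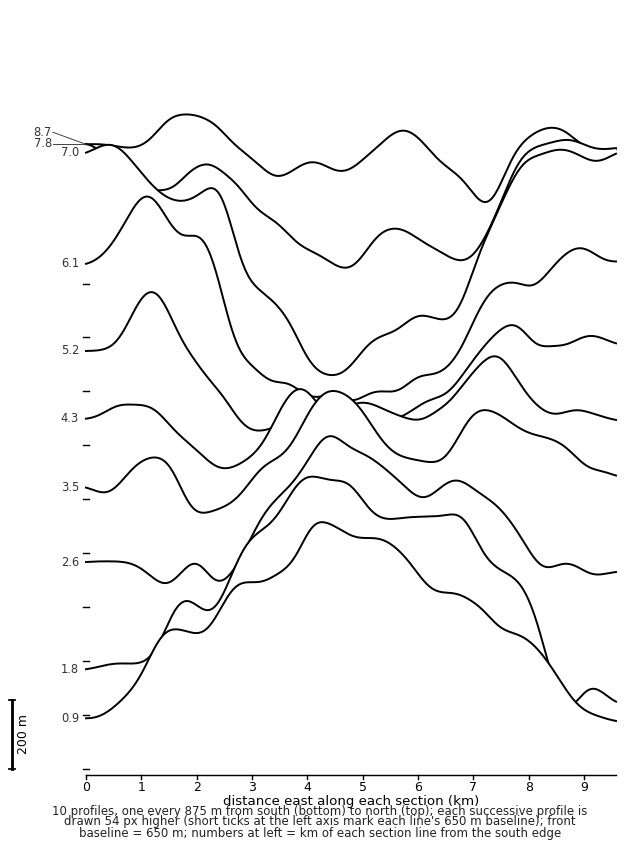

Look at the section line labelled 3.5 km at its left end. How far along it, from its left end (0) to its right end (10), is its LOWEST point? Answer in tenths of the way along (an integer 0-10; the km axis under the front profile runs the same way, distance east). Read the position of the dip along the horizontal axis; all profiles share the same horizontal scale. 2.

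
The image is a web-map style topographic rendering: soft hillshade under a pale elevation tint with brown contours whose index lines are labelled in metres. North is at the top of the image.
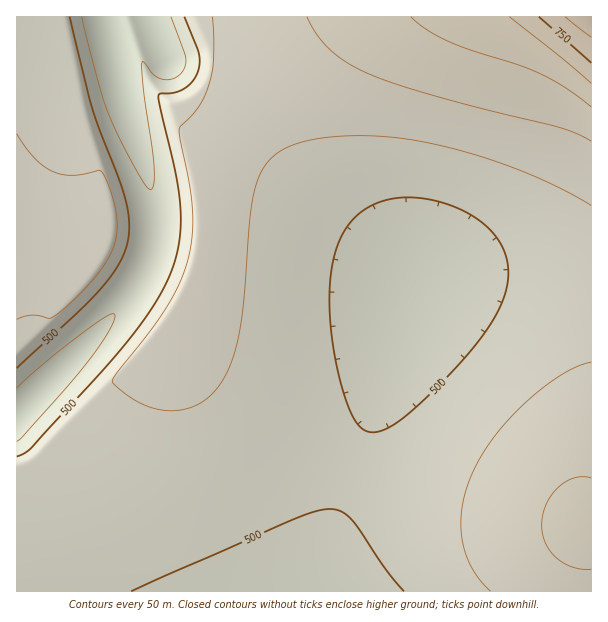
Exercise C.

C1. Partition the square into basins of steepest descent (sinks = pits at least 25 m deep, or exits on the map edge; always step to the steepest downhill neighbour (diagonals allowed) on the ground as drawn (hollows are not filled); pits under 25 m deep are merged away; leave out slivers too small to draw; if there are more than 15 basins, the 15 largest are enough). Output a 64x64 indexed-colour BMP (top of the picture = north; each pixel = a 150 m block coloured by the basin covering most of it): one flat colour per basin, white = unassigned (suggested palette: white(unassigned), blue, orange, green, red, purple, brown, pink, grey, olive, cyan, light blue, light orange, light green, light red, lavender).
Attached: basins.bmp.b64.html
<image width="64" height="64" href="data:image/bmp;base64,Qk12CAAAAAAAAHYAAAAoAAAAQAAAAEAAAAABAAQAAAAAAAAIAAATCwAAEwsAABAAAAAAAAAA////ALR3HwAOf/8ALKAsACgn1gC9Z5QAS1aMAMJ34wB/f38AIr28AM++FwDox64AeLv/AIrfmACWmP8A1bDFABEREREREREREREREREREREREREREREREREREREREREREREREREREREREREREREREREREREREREREREREREREREREREREREREREREREREREREREREREREREREREREREREREREREREREREREREREREREREREREREREREREREREREREREREREREREREREREREREREREREREREREREREREREREREREREREREREREREREREREREREREREREREREREREREhERERERERERERERERERERERERERERERERERERERERESEREREREREREREREREREREREREREREREREREREREREREREREREREREREREREREREREREREREREREREREREREREREREREREREREREREREREREREREREREREREREREREREREREREREREREREREREREREREREREREREREREREREREREREREREREREREREREREREREREREREREREREREREREREREREREREREREREREREREREREREREREREREREREREREREREREREREREREREREREREREREREREREREREREREREREzERERERERERERERERERERERERERERERERERERERERETMxERERERERERERERERERERERERERERERERERERERERMzMREREREREREREREREREREREREREREREREREREREREzMzERERERERERERERERERERERERERERERERERERERETMzMxERERERERERERERERERERERERERERERERERERERMzMzMREREREREREREREREREREREREREREREREREREREzMzMzERERERERERERERERERERERERERERERERERERETMzMzMzERERERERERERERERERERERERERERERERERERMzMzMzMxEREREREREREREREREREREREREREREREREREzMzMzMzERERERERERERERERERERERERERERERERERETMzMzMzMxERERERERERERERERERERERERERERERERERMzMzMzMzMREREREREREREREREREREREREREREREREREzMzMzMzMzERERERERERERERERERERERERERERERERETMzMzMzMzMxERERERERERERERERERERERERERERERERMzMzMzMzMzMREREREREREREREREREREREREREREREREzMzMzMzMzMzERERERERERERERERERERERERERERERETMzMzMzMzMzMRERERERERERERERERERERERERERERERMzMzMzMzMzMzEREREREREREREREREREREREREREREREzMzMzMzMzMzMRERERERERERERERERERERERERERERETMzMzMzMzMzMzERERERERERERERERERERERERERERERMzMzMzMzMzMzMREREREREREREREREREREREREREREREzMzMzMzMzMzMzERERERERERERERERERERERERERERETMzMzMzMzMzMiIRERERERERERERERERERERERERERERMzMzMzMzMyIiIhEREREREREREREREREREREREREREREzMzMzIjIiIiIiERERERERERERERERERERERERERERETMyIiIiIiIiIiIRERERERERERERERERERERERERERERIiIiIiIiIiIiIhEREREREREREREREREREREREREREREiIiIiIiIiIiIiERERERERERERERERERERERERERERESIiIiIiIiIiIiIRERERERERERERERERERERERERERERIiIiIiIiIiIiIhEREREREREREREREREREREREREREREiIiIiIiIiIiIiERERERERERERERERERERERERERERESIiIiIiIiIiIiIhERERERERERERERERERERERERERERIiIiIiIiIiIiIiEREREREREREREREREREREREREREREiIiIiIiIiIiIiIhERERERERERERERERERERERERERESIiIiIiIiIiIiIiIRERERERERERERERERERERERERERIiIiIiIiIiIiIiIhEREREREREREREREREREREREREREiIiIiIiIiIiIiIiIRERERERERERERERERERERERERESIiIiIiIiIiIiIiIiERERERERERERERERERERERERERIiIiIiIiIiIiIiIiIhEREREREREREREREREREREREREiIiIiIiIiIiIiIiIiERERERERERERERERERERERERESIiIiIiIiIiIiIiIiIhERERERERERERERERERERERERIiIiIiIiIiIiIiIiIiIREREREREREREREREREREREREiIiIiIiIiIiIiIiIiIiERERERERERERERERERERERESIiIiIiIiIiIiIiIiIiIhERERERERERERERERERERERIiIiIiIiIiIiIiIiIiIiIREREREREREREREREREREREiIiIiIiIiIiIiIiIiIiIiERERERERERERERERERERESIiIiIiIiIiIiIiIiIiIiIhERERERERERERERERERERIiIiIiIiIiIiIiIiIiIiIiIREREREREREREREREREREiIiIiIiIiIiIiIiIiIiIiIiIRERERERERERERERERESIiIiIiIiIiIiIiIiIiIiIiIiERERERERERERERERER"/>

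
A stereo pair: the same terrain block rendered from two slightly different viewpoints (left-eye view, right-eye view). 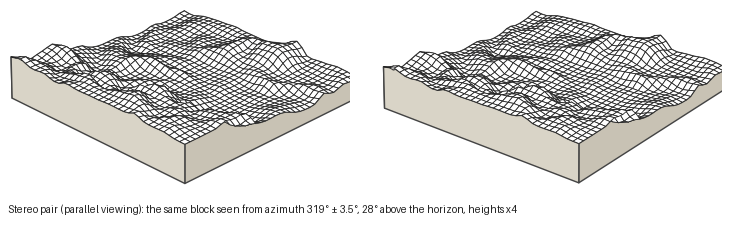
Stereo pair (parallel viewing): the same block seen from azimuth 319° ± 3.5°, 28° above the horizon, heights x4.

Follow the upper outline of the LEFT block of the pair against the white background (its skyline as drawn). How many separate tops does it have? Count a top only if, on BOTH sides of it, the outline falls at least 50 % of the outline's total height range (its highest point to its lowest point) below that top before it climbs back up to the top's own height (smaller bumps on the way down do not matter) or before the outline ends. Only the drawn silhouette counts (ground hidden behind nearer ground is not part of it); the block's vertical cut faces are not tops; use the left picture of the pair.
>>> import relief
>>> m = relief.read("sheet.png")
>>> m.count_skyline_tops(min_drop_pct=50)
2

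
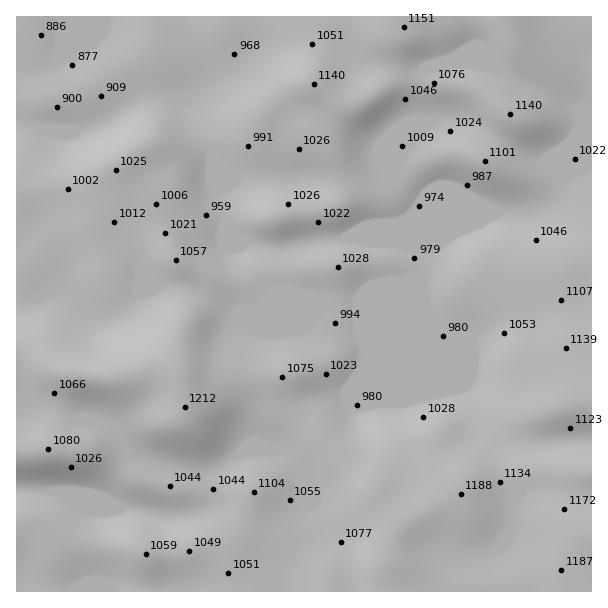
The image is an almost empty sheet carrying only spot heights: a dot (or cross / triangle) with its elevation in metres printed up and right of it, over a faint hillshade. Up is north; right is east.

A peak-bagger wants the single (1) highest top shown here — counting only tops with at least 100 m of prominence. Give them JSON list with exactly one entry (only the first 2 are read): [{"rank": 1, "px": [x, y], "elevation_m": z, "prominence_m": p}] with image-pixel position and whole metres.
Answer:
[{"rank": 1, "px": [185, 407], "elevation_m": 1212, "prominence_m": 145}]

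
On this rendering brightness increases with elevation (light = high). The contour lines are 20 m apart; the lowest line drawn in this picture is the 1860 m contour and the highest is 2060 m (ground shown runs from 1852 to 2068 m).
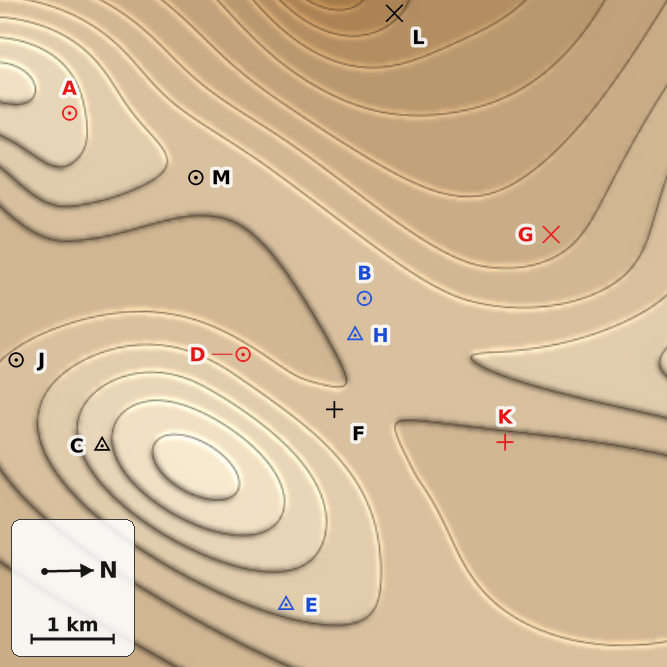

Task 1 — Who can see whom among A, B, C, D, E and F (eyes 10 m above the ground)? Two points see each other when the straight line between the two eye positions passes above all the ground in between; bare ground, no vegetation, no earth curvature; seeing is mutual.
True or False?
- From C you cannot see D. True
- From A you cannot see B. False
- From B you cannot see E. True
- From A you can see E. False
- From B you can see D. True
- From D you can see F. True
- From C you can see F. False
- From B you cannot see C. True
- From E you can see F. False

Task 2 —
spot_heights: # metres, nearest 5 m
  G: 1955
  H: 1985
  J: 1985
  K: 1975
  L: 1880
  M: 1995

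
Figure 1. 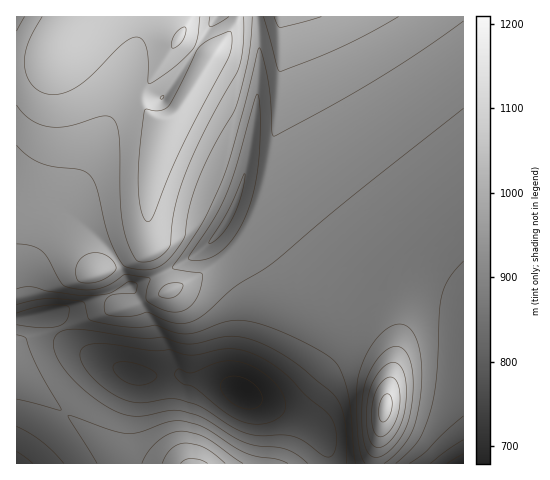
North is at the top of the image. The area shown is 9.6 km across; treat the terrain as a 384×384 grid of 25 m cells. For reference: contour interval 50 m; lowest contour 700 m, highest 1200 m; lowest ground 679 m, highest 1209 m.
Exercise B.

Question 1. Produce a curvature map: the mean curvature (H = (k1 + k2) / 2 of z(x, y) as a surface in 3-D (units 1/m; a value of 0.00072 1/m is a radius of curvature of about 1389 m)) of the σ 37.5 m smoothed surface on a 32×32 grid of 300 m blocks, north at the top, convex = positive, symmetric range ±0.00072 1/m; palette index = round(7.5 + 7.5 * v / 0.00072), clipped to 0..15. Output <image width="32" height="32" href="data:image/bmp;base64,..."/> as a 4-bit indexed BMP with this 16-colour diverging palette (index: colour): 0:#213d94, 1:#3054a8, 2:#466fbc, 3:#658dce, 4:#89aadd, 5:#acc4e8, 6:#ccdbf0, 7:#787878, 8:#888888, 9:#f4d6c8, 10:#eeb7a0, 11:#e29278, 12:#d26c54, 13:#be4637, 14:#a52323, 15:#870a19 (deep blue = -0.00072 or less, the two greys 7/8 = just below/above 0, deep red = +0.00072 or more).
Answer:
<image width="32" height="32" href="data:image/bmp;base64,Qk12AgAAAAAAAHYAAAAoAAAAIAAAACAAAAABAAQAAAAAAAACAAATCwAAEwsAABAAAAAAAAAAlD0hAKhUMAC8b0YAzo1lAN2qiQDoxKwA8NvMAHh4eACIiIgAyNb0AKC37gB4kuIAVGzSADdGvgAjI6UAGQqHAHd4iIiHiqqYd5h2RJ2neYh3iIiIiJqqh3eIdkSPx3iIeIiJmHiKmXZmd2ZEf/hmiIiImYh3iYhlVWd2VH76VniIiZh3ZnhnVEVnd2Vs+2V4iIiHZlVmZlRVZ4h2avtld4iIdlVVZWZVZneIh2jLdneIdmVVVnV3ZneIiIdnq4Z3l2ZVVnhXiHd4iIiHZoqHd5qpdniIWZiIiIiIh3eJh3cAFpvLlJqYiIiIiId3eId3p0ETjKq6mHiIiIiHd3iHd4q8ykAJ7pd3iIiIh3d3h3d3ec/mYye6d4iIh3d3d3d3d3iZht2RB7h4iHd3d3d3d4d3h0ib21Brh3d3d3d3d3eId3V4mpm2CKd3d3d3d3d3iHdneJqXe0G4d3d3d3d3d4h3d3ial3mgind3d3d3d3eHd3d3mph3s0t3d3d3d3d3iHd3d4mYdqcLh3d3d3d3d4h3d3eJmHeJCpd3d3d3d3eIh3d3iamHegind3d3d3d3iIh3d3iZh3sWt3d3d3d3d4iId3d6y5d6NLd3d3d3d3eIiId3eSyoelG3d3d3d3d3mIiHd3gH6Hpwt3d3d3d3d5mIiHdrgLx5cLh3d3d3d3eZmIh3Z8VNmoC4d3d3d3d3mZiId3abKuqAuHd3d3d3d5mYiId3jaK8gLh3d3d3d3eZiIiHd3jDPoC4iHd3d3d3"/>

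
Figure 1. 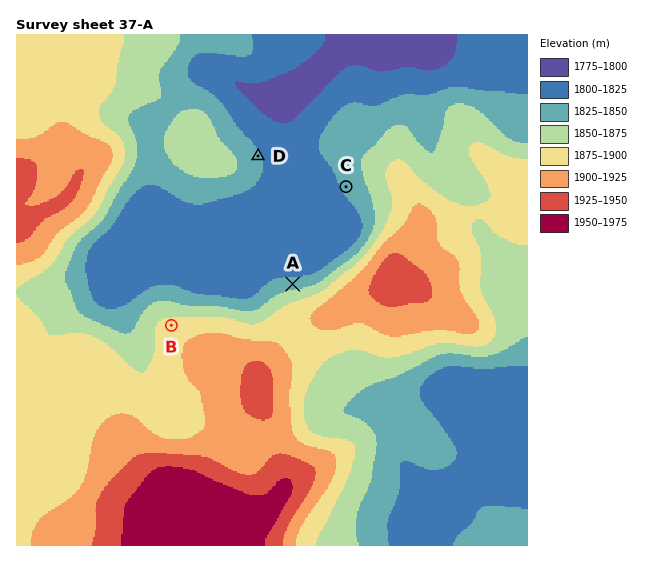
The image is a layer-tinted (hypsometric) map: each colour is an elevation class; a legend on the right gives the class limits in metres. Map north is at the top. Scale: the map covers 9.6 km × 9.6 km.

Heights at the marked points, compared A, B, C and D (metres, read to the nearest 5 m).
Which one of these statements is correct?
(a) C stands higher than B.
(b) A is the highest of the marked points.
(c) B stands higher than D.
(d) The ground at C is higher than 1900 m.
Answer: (c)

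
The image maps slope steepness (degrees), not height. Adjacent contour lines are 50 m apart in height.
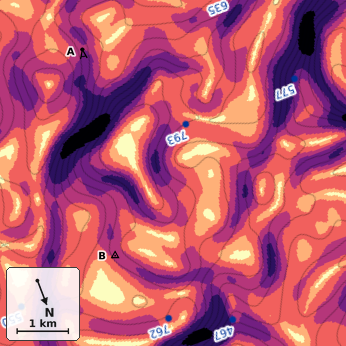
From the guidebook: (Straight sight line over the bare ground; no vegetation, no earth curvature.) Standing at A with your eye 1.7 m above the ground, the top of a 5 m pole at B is hidden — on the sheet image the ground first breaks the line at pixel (91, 106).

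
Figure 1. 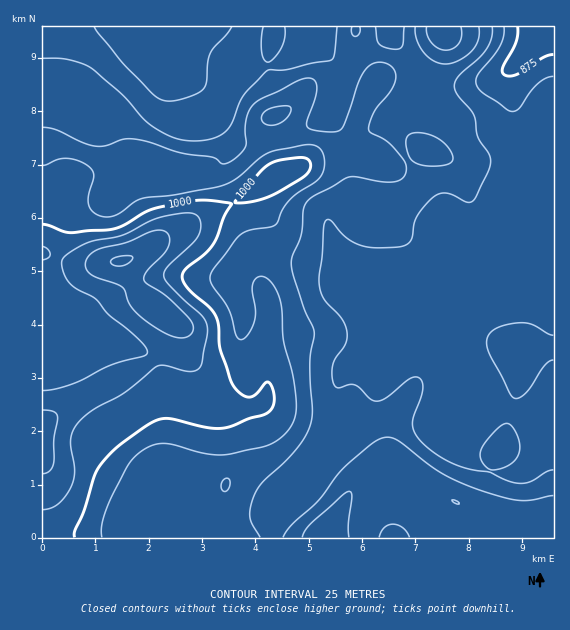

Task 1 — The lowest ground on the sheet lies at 860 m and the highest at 1075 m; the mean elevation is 955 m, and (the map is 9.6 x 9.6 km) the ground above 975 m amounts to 25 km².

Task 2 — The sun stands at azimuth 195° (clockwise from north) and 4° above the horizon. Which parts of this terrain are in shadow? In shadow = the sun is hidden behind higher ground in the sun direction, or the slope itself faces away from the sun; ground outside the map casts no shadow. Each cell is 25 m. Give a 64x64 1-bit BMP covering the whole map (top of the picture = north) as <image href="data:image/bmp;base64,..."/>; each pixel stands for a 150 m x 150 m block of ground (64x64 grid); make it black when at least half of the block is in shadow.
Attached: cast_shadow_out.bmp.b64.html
<image width="64" height="64" href="data:image/bmp;base64,Qk0+AgAAAAAAAD4AAAAoAAAAQAAAAEAAAAABAAEAAAAAAAACAAATCwAAEwsAAAIAAAAAAAAA////AAAAAAAAAAAAAAAAAAAAAAAAAAAAAAAAAAAAAAAAAAAAAAAAAAAAAAAAAAAwAAAAAAAAD/gAAAAAAAA/+AAAAAAAAH/gAAAAAAAA/wAAAAAAAAP8AAAAAAAAB/gAAAAAAAAf4AAAAAAAAA/AAAAAAAAAB4AAAAAAAAAAAAAAAAAAAAAAAIAAAAAAAAAAgAAAAAAAAAAAAAAAAAAAAAAAAAAAAAAAAAAAAAAAAAAAAAAAAAAAAAAAAAAAAAAAAAAAAAAAAAAAAAAAAAAAAAAAAAAAAAAAAAAAAAAAAAAAADwAAAAAAAAA/AAAAAAAAAH8AAAAAAAAA/wAAAAAAAAH/AAAAAAAAAP8AAAAAAAAAfAAAAAAAAAAAAAAAAAAAcAAAAAAAAAP8AAAAAAAAD/8AAAAAAAA7/4AAAAAAAAH/wAAAAAAAAP/wAAAAAAAA//4AAAAAAAB//wAAAAAAAD//wAAAAAAAH//AAAAAAAAH/+AAAAAAAAAfxwAAAAABAAAH4AAAAAMA/gf4AAAAAwH/A/gAAAAAA/8A+AAAAAAB+AA8AAAAAADgABwAAAAAAAAAAAAAAAAAAAcAAAAAAAAABwAAAAAAAAADgAAAAAAAAAHwAAAAAAAAAHgAAAAAAAAAOAwAAAAAAAA4DgAAAAAAAAAMAAAAAAAAAAQAAAAAAAAAAAAAA=="/>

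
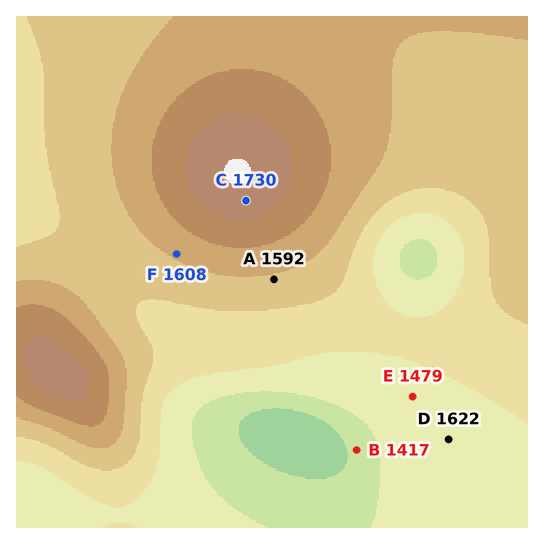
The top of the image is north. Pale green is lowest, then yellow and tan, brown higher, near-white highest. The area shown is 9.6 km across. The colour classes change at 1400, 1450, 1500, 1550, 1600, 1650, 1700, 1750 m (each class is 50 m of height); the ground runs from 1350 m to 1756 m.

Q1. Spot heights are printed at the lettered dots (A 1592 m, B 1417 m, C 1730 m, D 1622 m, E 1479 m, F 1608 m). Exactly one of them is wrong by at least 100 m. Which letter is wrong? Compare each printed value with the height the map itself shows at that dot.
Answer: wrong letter D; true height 1472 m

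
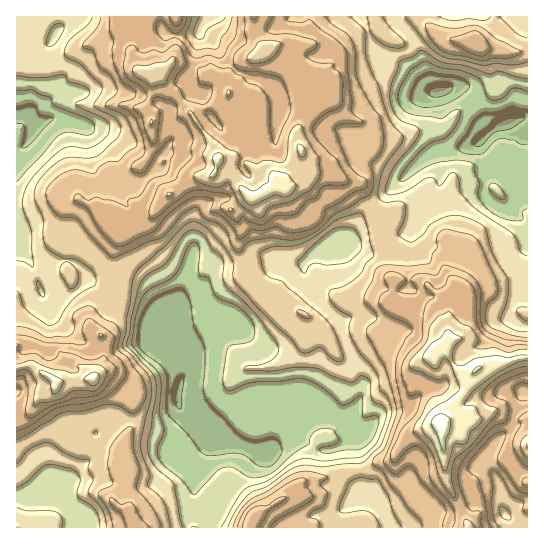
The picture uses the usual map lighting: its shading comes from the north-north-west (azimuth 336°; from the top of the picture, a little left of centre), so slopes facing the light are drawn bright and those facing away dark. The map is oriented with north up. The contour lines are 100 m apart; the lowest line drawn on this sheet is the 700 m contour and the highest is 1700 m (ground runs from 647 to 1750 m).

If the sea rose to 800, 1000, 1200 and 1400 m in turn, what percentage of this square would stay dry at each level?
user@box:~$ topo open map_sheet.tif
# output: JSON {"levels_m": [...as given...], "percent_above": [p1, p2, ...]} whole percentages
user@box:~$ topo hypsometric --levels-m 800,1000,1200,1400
{"levels_m": [800, 1000, 1200, 1400], "percent_above": [95, 74, 43, 18]}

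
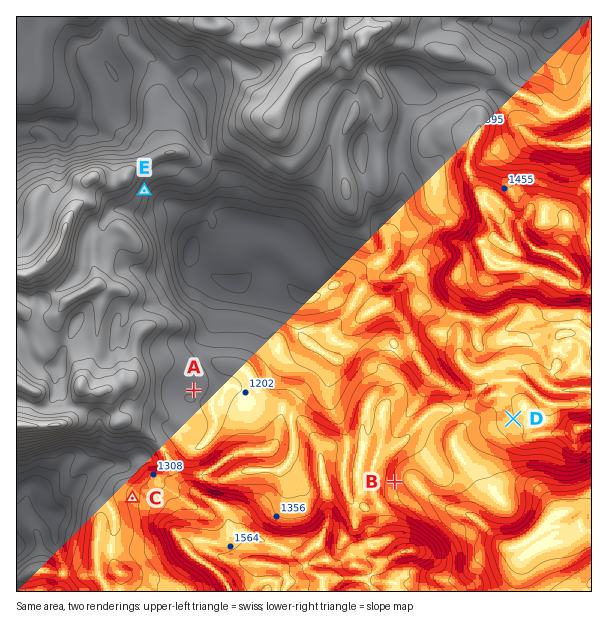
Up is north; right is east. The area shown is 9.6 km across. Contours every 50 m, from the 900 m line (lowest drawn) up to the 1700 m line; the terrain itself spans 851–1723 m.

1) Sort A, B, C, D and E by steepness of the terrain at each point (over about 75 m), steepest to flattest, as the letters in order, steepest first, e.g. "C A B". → E B C D A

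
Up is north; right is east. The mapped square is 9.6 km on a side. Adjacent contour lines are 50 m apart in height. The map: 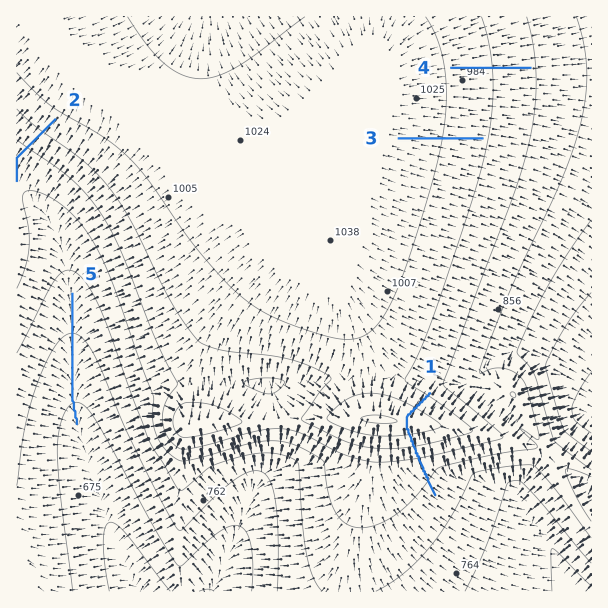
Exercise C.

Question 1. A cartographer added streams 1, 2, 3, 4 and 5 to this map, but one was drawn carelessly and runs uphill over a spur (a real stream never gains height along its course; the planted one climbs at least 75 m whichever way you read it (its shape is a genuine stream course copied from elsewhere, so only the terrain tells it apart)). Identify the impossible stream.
1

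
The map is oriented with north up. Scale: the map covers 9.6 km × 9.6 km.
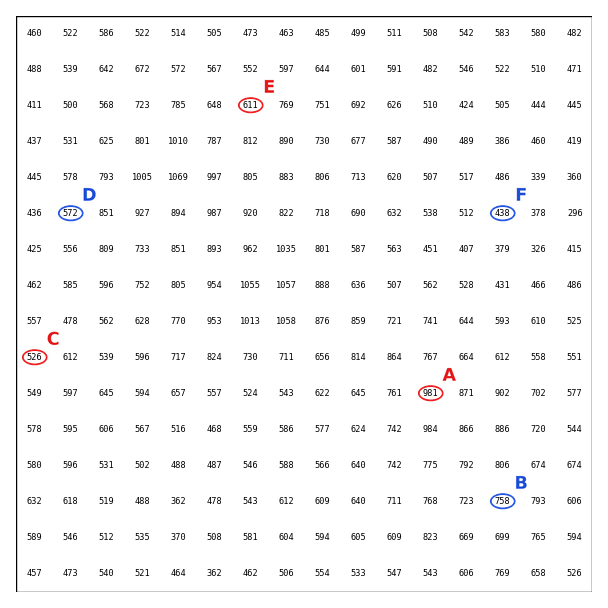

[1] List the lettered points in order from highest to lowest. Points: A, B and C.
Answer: A B C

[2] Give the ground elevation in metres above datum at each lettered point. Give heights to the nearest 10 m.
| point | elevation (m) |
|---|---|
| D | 570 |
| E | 610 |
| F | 440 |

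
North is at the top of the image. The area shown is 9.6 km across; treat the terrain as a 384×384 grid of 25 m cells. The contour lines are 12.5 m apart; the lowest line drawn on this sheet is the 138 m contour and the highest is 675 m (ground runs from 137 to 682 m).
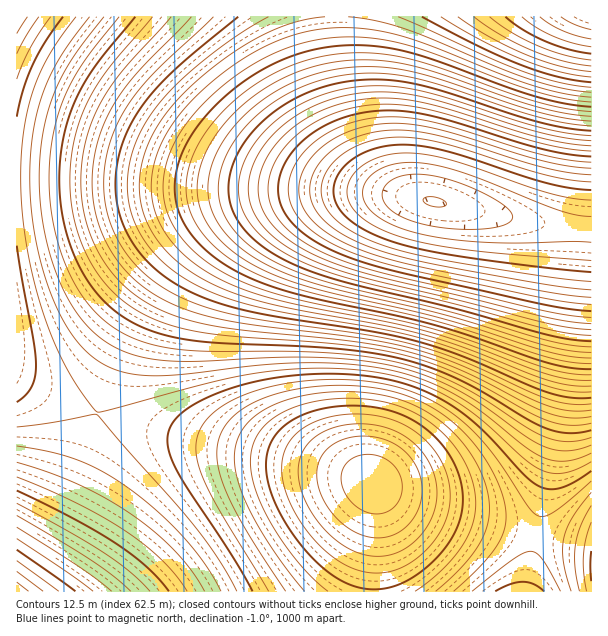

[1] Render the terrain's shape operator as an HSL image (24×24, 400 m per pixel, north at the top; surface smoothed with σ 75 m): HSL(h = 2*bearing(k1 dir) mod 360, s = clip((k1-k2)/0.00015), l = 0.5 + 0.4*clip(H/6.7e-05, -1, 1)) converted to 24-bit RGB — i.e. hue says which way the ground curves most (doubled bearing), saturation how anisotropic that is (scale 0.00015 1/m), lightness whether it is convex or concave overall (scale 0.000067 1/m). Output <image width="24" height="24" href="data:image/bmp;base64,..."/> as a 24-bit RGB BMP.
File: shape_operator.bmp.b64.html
<image width="24" height="24" href="data:image/bmp;base64,Qk32BgAAAAAAADYAAAAoAAAAGAAAABgAAAABABgAAAAAAMAGAAATCwAAEwsAAAAAAAAAAAAAeqV8dqaDcKWEaaKBY5t7YpB0YYNtY3ZocXJmgHNkkHdjn35kqolrs5d0u6eAw7iLuLeQjZ6Nb4eeSWqmK0+oEjelACSfABuJe6yDeamKdqWMcZ+MbJiKao6GaIODZnJ7a2t4gHJ4jXh2moV8ppSEsqSOvLWYxsait7+jlqyldJatSHq4KV+3EEexADOkACiKerGLequSeaWVdZ+XcZeYbIiSaHmMYmqIZmeJenWNjYSSm5CUpp+bs7Ckv8Ctx8y2use0n7m4fKG5UIfCKGzGD1S8AECqADKMeLSUea2aeaafdp2hcY+da4GaZHOZXWiZYWicdHiehomimJuoqKywtLu3wMi+y9THwtDFqsHFhqjEW47JKXPUEFzHAEmzADuRdLaedq+kdqipdJmlb4ujaX+kYnSlW2upYXGsdYSviJa1m6i7rLjDvMfLydTS1N3Xz9rXtMXQkazNZ5HPNnbXFGDRAU+9AEKYbrmpcbKvcqSucJarbIuraIGuYnqxXHW3ZH+8eJPAjKXGn7XMscTTw9La0t3h3+fn2eHjvcnam63Uc5DURHTYGV7ZBlLDAEeiaLy1a7G2bKOzbJeyao+0Z4i4Y4W9YIXEaJDKfKPPkbTVpcPbuM/gytvm2uTr4Ofr4OTrxcvipKzbfozYU2/ZIlbfDk/IAEmtYr2/Za+6Z6S5aJu6Z5a9Z5TCZpTJZZfQbqPXgrXdl8PirM/nwNnr0uLu2+bw3eTu3eDuy8vprqviiofdYGTaNEvbGUbLCkiwWri+Xa67YKe6YaK7YqG/Y6HEY6TKY6rSa7bZfMPfjs3jodTmstnow93q0eDr2+Ls1dXoxb3gsaDamIHVdWDPRj7KKzu2HESeU7W5Vq+2WKu1Wqq2Wqu4W6+8WrXCWb3JXcnQaNPVddjXg9nXkdjXoNTVrs7SusfNvLbIuKDFsYfCo269jVe1a0ikRT2PMEN9TrCzUK6wUq6uVK+tVLGsU7WtUrquT8GwT8ewU8yuWs2tZMuscMeqfcCojLalm6ugqJacrH+arWiYqlWWmk6PhUqGYUdwP0RgTqinUaWhUqSbUqWWUaeST6uOS7GLRriIQL+EPsOAP8N7RL93TLdxWKxsZZ9liZVulndmmlVZmUhYkkBVhjxSdj1NY0BIUEZCUZyaU5mRVJiIU5iAUZt4Tp5xSaNoQqlgO6xYN6tRNadKN6BDOpY8S4tAX4BFeHpGe14/fUY1fjYtey4pdS0nbDIoYTwsV0ouVJCNVo2BVot3VIxsUY5hTJJVRZZIQJs9Ops1NpQvNosrOYApP3QpR2goT14oV1MlVkAgWjQbXi0XYCoVYSwVYDIWXj0ZW0wbWIOAWYBzWH9nVYBZVYNPVodIV4s/Vo82T4stR38lQXAfPWEbOlIXN0MTMzYQLCcNKR4KLxwINh0HPh8HRiUHTi0IVDoKWkwLXHZ1XXNmXHRZYXdTZXtKaH9BaYI2aIQsYH0iUWsaQ1cTNkIOKC4JKSsIKyoILCUHLSAGLx4EMR0CMh0BMh4BNyQARjQBVEkAX2lsYmlham5bcXNTd3hKe31BfoE3f4QtdnskYmccT1IUPDwOKikJKycIKyQIKyEILB4HLh0FMB0DMR4CMSACRjECW0cBb2EAYl9paWFibmRcdGhXe2xRgXFKhnZCjHs6hXYydGUqYVQjT0IbPTEVKyEPJhwNJhkNJxgMKRkKMh8LRy0NXT8QdFQRim4SoI4QaFtqbFxkcVtcd19ZfmNVhWdRjGtMk29Gj2lAgFs5cE0yYUAsUjQlQykfNh8aKxgWLxkWPyQcUjIhZ0MmfFcrkm8vqYswwa0ua1dqbVplcltheVtdgF1aiF9ZkGJWmWNSl1xNjE5HgEFBdDs/aDU9XDA8USw6SSk6TCw8WjZAakBCe1NKjmlSooFYspphv7FqalZobVpmcl1meV9ngWFniWFnk2FmnV5joFllmlJplEtsjEZtg0Ftez1uczpwZjdtZTxwc0t6glyFkGyNmX+No46OsKSZv7ahalZmbFxncWFrd2VwgGl2iWt9lGuCnmyHpmaNqVyXq1KfqUumn0elkEOifz+ebTydZkGia1Ctd2exhn61lpK7qKXCurfIy8XPaFpjamFnbWducGx2dm+AgHKMjHSXm3WjpnCuqGe2p168olfBmlHEjkvHfUbKaULOYEzQamTSe33VkZbapaveub3jy8vo3NnsaF9fZWtmZ3RzaXyAa32Mb3qYc3Sjg3avkXS6l2/FmmvNmWfUlGXZjGPegGLicmHnbmzrg4vtmaXwr7vzxM311Nn31df22Nb1"/>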